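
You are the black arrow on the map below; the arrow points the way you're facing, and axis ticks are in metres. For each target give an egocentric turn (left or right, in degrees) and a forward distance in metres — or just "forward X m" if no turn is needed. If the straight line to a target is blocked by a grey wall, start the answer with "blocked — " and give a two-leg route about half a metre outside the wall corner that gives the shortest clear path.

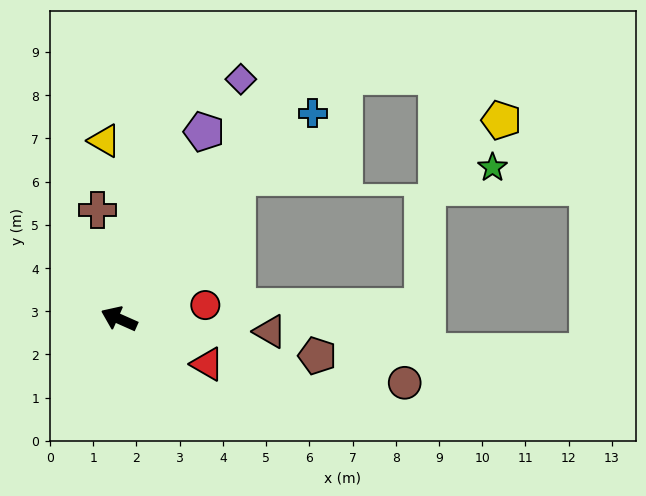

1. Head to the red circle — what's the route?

turn right 147°, forward 2.0 m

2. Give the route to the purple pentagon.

turn right 90°, forward 4.8 m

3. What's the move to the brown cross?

turn right 55°, forward 2.6 m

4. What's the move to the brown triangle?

turn right 161°, forward 3.5 m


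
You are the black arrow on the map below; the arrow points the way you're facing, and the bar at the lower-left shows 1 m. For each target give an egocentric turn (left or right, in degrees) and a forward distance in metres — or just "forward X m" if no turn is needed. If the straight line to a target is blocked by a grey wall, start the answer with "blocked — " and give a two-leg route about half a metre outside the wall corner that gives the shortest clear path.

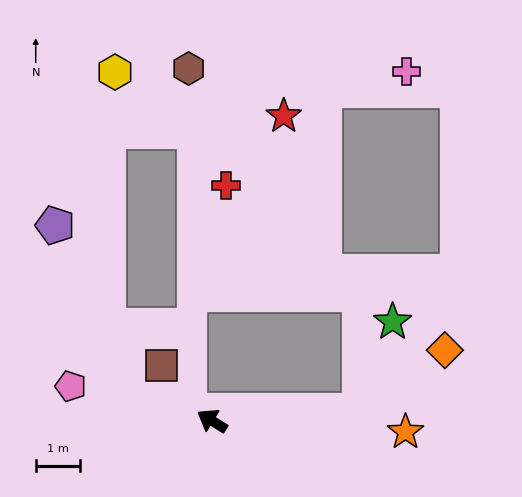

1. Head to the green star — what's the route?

blocked — turn right 145°, forward 3.4 m, then turn left 67°, forward 2.1 m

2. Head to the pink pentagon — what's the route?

turn left 18°, forward 3.3 m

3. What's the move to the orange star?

turn right 152°, forward 4.4 m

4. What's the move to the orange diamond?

blocked — turn right 145°, forward 3.4 m, then turn left 33°, forward 2.3 m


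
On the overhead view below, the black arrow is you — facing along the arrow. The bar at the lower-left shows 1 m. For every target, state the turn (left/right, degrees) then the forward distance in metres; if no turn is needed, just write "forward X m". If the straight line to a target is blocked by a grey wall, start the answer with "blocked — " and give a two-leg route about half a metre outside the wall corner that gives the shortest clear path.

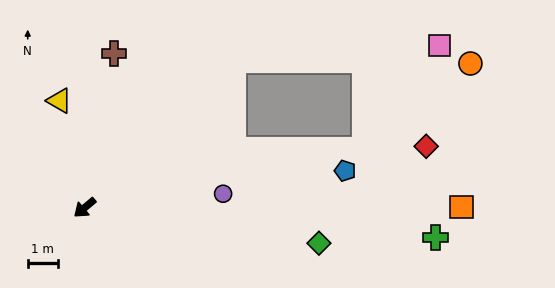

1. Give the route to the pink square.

blocked — turn left 152°, forward 9.4 m, then turn left 42°, forward 4.2 m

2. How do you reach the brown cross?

turn right 141°, forward 5.2 m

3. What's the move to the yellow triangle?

turn right 117°, forward 3.6 m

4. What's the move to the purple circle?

turn left 146°, forward 4.6 m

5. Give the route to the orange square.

turn left 140°, forward 12.4 m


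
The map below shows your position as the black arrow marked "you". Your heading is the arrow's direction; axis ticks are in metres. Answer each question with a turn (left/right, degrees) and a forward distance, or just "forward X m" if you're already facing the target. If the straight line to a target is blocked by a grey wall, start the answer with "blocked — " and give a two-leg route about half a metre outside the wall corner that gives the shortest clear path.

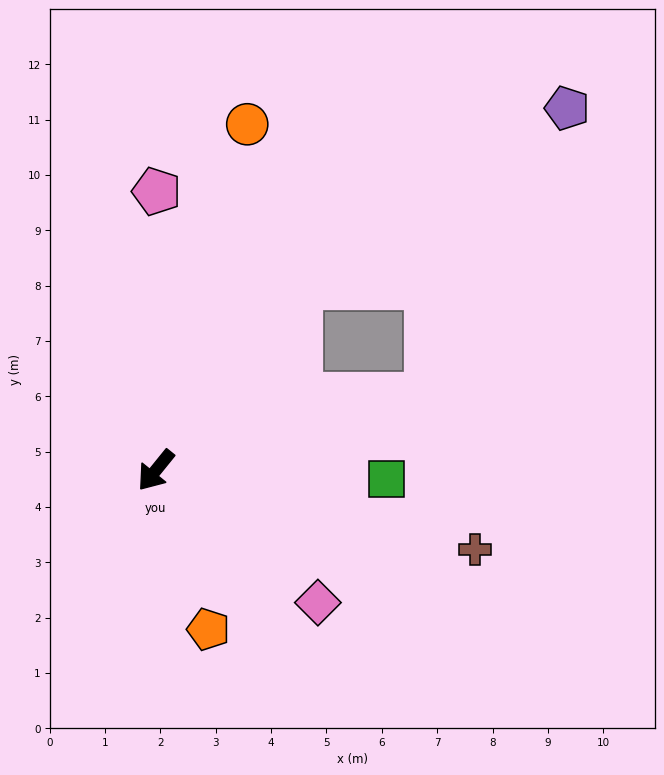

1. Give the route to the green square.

turn left 127°, forward 4.2 m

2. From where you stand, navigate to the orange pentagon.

turn left 57°, forward 3.0 m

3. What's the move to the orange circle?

turn right 156°, forward 6.5 m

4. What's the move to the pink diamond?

turn left 90°, forward 3.8 m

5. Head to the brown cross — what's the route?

turn left 115°, forward 5.9 m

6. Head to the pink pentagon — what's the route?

turn right 141°, forward 5.0 m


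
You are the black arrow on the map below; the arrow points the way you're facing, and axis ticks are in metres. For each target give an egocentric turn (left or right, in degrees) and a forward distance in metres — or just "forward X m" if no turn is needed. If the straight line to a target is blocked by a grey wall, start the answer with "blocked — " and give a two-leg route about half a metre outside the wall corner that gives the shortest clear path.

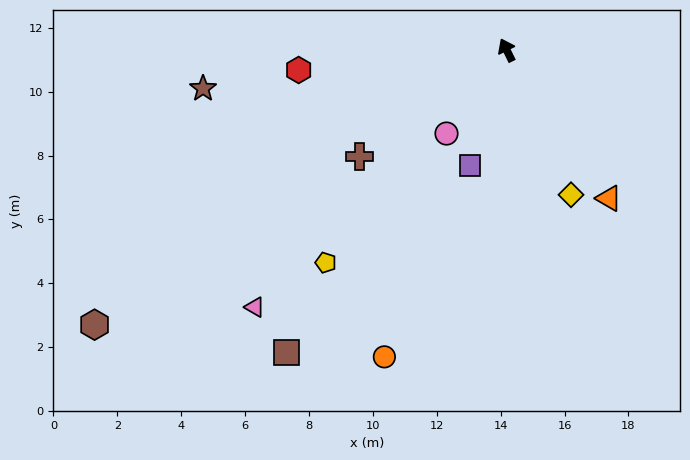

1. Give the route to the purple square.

turn left 136°, forward 3.8 m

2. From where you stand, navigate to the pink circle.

turn left 118°, forward 3.2 m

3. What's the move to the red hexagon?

turn left 69°, forward 6.5 m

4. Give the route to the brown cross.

turn left 100°, forward 5.7 m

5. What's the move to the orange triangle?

turn right 172°, forward 5.6 m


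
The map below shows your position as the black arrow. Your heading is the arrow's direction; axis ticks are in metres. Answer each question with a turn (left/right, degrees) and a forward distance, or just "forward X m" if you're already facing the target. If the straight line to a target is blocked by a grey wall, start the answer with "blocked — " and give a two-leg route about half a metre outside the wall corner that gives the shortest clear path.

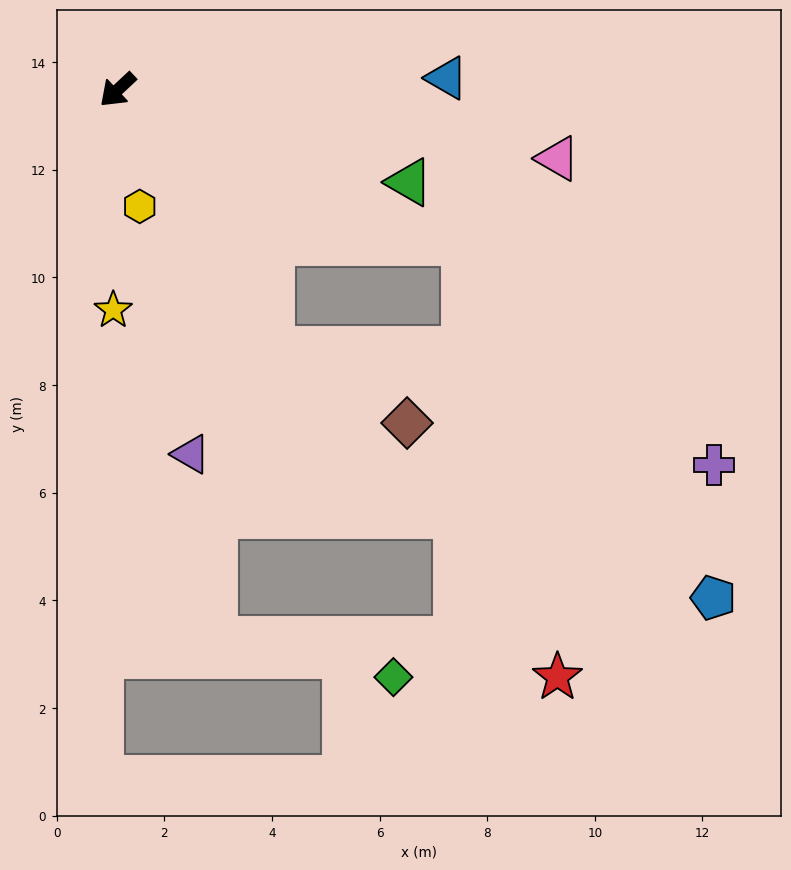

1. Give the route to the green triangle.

turn left 119°, forward 5.7 m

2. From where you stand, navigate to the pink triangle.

turn left 128°, forward 8.3 m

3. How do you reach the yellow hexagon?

turn left 58°, forward 2.2 m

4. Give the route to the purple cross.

blocked — turn left 78°, forward 5.6 m, then turn left 44°, forward 8.5 m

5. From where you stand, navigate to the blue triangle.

turn left 139°, forward 6.1 m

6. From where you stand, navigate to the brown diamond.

blocked — turn left 78°, forward 5.6 m, then turn left 30°, forward 2.9 m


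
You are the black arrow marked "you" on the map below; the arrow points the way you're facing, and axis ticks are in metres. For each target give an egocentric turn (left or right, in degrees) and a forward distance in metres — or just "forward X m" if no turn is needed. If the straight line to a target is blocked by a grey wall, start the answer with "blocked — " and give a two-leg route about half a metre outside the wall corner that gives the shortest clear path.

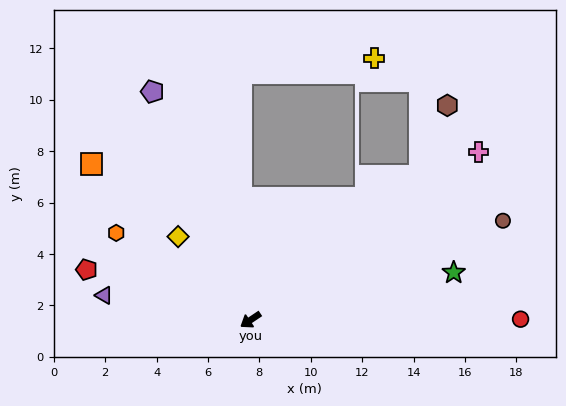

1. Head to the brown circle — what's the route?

turn left 168°, forward 10.6 m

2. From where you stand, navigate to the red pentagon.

turn right 51°, forward 6.7 m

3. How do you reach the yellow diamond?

turn right 83°, forward 4.3 m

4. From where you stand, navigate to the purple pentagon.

turn right 101°, forward 9.7 m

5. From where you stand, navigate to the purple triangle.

turn right 43°, forward 5.8 m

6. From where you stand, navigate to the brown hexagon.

blocked — turn right 173°, forward 8.6 m, then turn left 28°, forward 2.9 m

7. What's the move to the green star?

turn left 159°, forward 8.1 m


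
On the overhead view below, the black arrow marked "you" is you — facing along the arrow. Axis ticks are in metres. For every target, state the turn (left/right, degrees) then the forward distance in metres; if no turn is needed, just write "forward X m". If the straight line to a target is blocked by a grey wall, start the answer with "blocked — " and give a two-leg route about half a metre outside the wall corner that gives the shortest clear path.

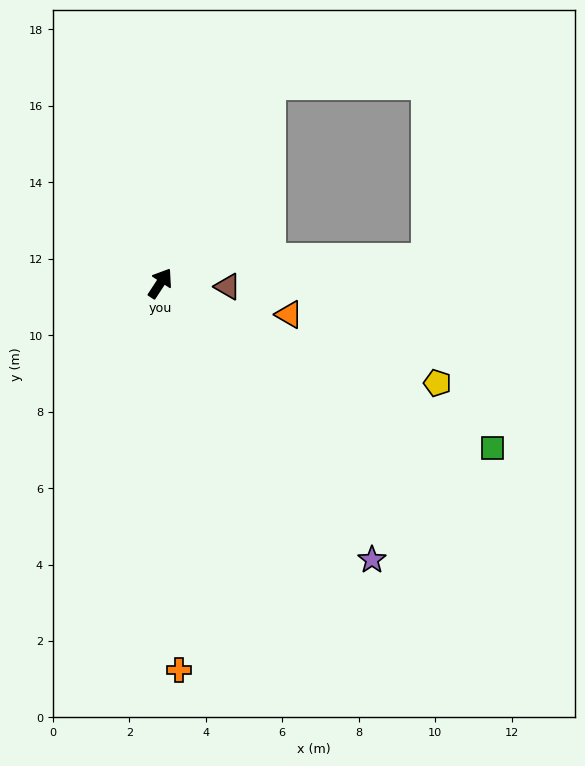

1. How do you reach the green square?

turn right 83°, forward 9.7 m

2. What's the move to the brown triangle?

turn right 60°, forward 1.8 m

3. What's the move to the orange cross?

turn right 144°, forward 10.1 m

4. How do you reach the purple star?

turn right 109°, forward 9.1 m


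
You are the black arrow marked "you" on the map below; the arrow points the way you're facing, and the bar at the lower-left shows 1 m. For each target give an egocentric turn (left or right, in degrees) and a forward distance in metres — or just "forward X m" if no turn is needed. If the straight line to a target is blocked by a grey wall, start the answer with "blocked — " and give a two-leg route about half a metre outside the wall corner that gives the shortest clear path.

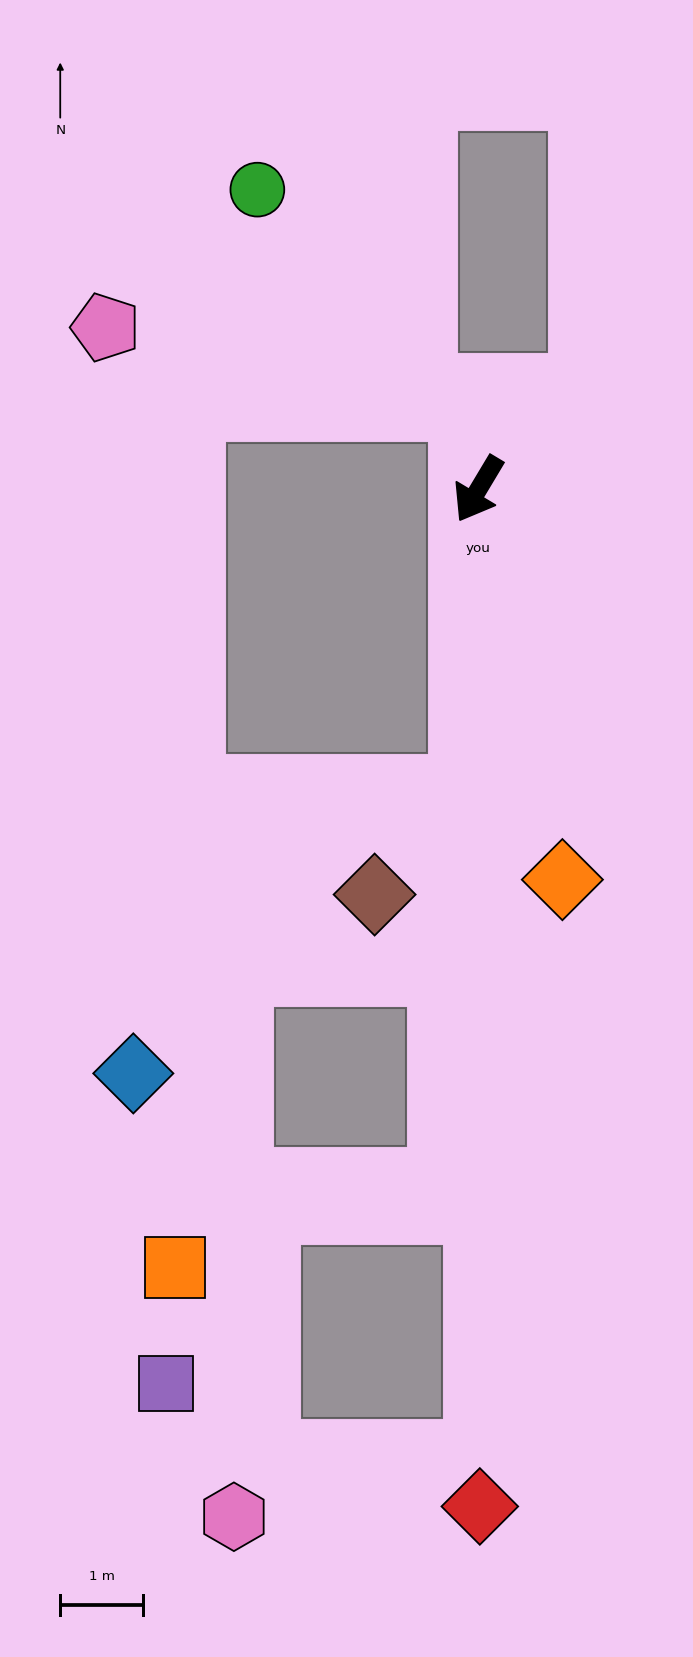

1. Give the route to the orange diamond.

turn left 43°, forward 4.8 m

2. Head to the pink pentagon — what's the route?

blocked — turn right 139°, forward 1.0 m, then turn left 68°, forward 4.5 m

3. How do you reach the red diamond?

turn left 31°, forward 12.3 m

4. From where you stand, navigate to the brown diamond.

blocked — turn left 28°, forward 3.7 m, then turn right 38°, forward 1.7 m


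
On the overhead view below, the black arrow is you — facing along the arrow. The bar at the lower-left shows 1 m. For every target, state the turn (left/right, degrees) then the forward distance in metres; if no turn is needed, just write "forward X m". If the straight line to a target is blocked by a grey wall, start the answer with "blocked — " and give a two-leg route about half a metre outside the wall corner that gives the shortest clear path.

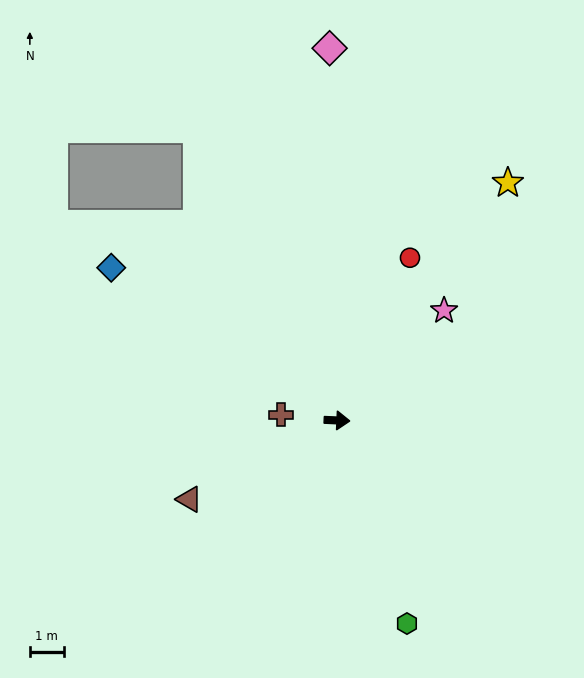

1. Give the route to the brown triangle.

turn right 149°, forward 4.9 m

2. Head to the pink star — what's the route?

turn left 48°, forward 4.5 m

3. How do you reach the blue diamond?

turn left 148°, forward 8.0 m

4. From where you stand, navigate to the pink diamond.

turn left 94°, forward 11.0 m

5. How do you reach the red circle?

turn left 68°, forward 5.3 m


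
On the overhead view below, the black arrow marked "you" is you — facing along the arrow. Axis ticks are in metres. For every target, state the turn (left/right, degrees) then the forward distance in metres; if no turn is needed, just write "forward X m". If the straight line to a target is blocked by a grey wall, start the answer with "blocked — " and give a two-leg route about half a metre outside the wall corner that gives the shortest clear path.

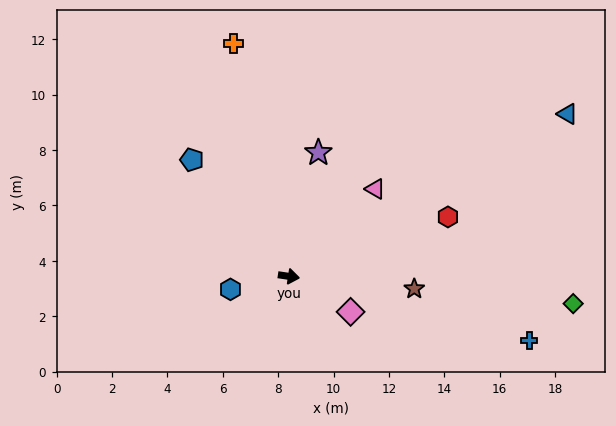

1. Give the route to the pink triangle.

turn left 54°, forward 4.4 m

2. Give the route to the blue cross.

turn right 6°, forward 9.0 m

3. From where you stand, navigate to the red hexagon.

turn left 29°, forward 6.1 m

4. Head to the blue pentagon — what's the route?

turn left 138°, forward 5.5 m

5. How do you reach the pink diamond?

turn right 21°, forward 2.6 m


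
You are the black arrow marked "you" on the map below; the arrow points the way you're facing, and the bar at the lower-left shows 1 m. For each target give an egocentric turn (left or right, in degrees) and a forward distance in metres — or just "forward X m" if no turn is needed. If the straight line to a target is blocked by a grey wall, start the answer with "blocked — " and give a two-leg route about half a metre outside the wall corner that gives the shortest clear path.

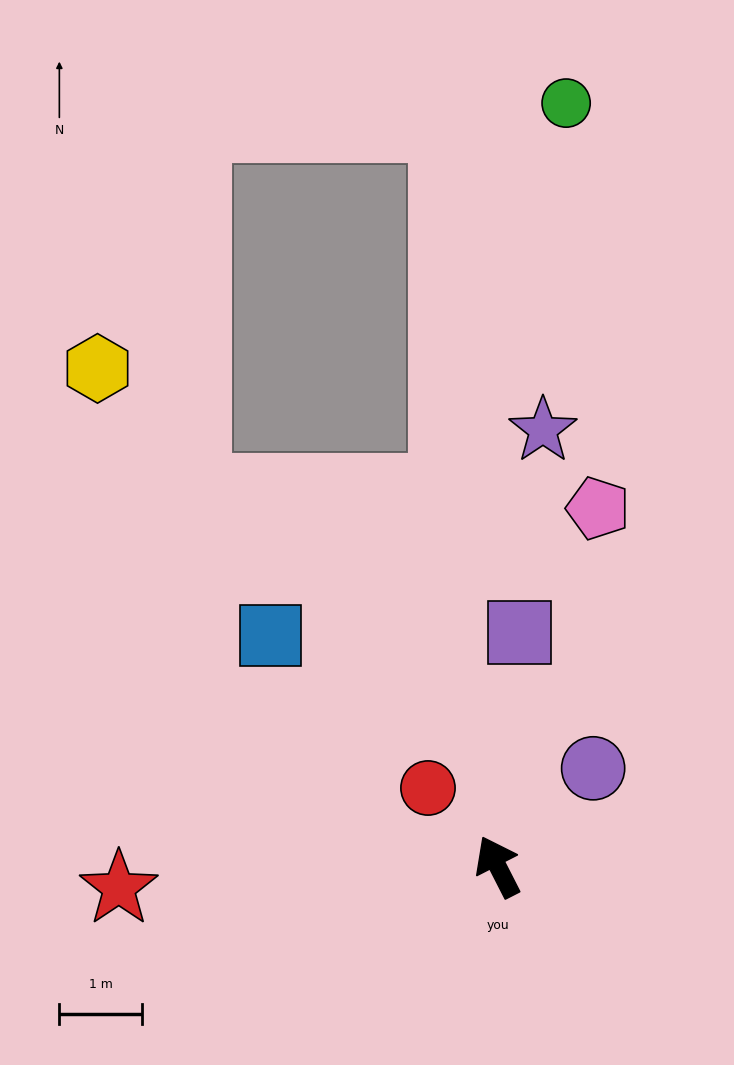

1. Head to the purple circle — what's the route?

turn right 71°, forward 1.7 m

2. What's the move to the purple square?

turn right 32°, forward 2.9 m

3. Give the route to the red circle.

turn left 15°, forward 1.3 m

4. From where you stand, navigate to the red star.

turn left 66°, forward 4.6 m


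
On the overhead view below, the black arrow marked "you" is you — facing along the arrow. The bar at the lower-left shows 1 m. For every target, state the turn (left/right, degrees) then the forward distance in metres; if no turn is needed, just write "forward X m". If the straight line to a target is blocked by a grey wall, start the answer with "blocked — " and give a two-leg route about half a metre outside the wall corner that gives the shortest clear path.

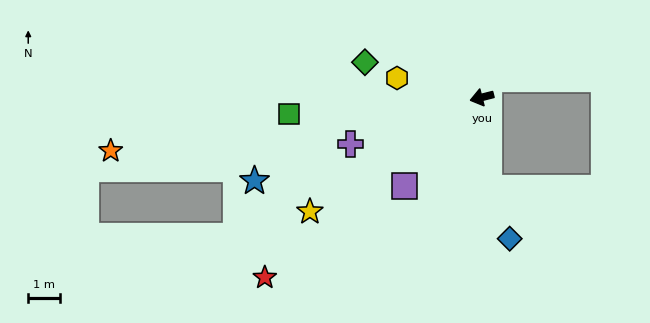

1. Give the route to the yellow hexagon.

turn right 27°, forward 2.7 m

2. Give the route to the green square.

turn right 9°, forward 6.1 m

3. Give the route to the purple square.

turn left 35°, forward 3.7 m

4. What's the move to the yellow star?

turn left 19°, forward 6.5 m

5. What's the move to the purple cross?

turn left 5°, forward 4.4 m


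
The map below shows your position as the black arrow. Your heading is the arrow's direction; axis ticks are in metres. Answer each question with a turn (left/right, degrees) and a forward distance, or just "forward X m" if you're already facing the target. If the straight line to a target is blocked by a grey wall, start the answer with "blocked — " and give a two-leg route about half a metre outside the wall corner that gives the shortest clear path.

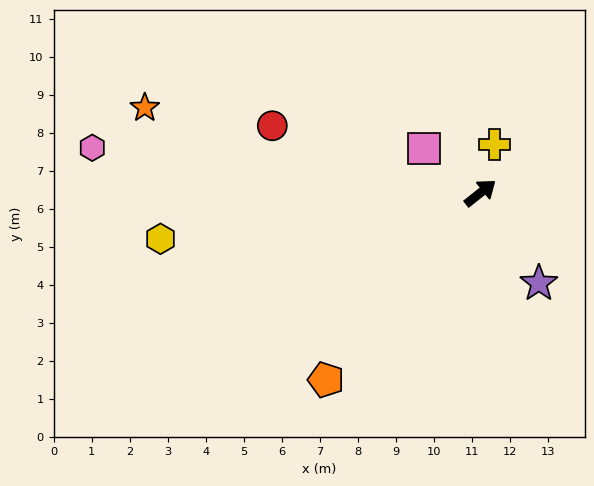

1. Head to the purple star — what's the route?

turn right 95°, forward 2.8 m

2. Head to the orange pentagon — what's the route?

turn right 168°, forward 6.4 m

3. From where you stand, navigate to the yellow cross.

turn left 35°, forward 1.3 m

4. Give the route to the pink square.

turn left 103°, forward 1.9 m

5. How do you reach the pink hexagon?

turn left 135°, forward 10.3 m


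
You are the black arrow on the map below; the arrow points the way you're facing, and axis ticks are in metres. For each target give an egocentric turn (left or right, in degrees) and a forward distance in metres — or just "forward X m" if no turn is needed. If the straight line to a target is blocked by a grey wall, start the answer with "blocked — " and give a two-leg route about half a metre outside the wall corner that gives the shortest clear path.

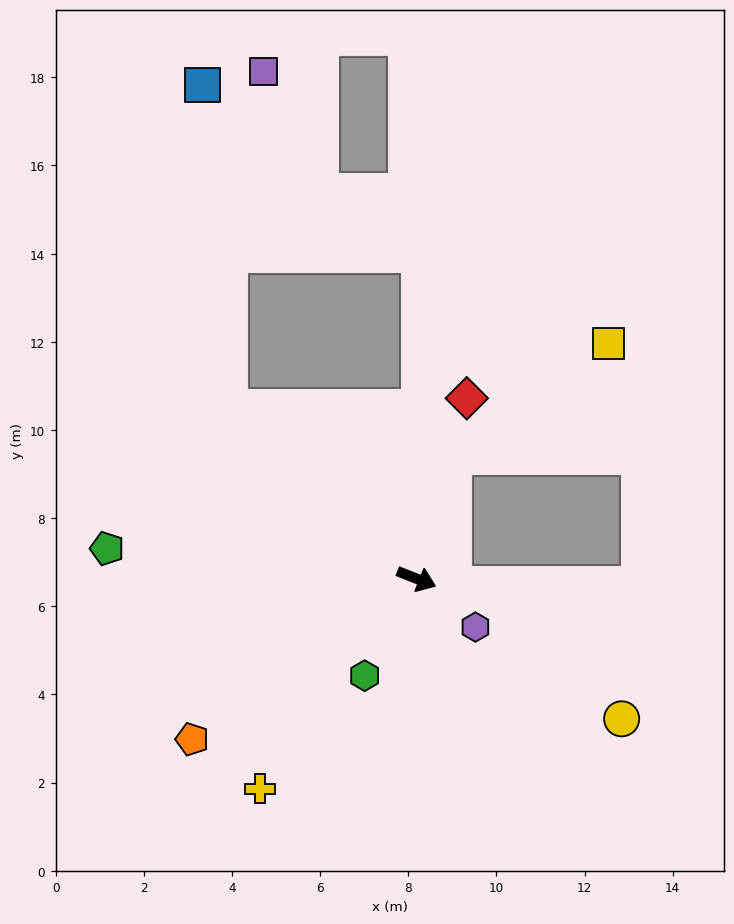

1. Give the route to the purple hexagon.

turn right 18°, forward 1.7 m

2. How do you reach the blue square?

blocked — turn left 159°, forward 5.7 m, then turn right 43°, forward 7.4 m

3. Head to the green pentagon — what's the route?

turn right 164°, forward 7.1 m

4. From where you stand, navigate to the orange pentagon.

turn right 123°, forward 6.3 m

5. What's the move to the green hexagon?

turn right 97°, forward 2.5 m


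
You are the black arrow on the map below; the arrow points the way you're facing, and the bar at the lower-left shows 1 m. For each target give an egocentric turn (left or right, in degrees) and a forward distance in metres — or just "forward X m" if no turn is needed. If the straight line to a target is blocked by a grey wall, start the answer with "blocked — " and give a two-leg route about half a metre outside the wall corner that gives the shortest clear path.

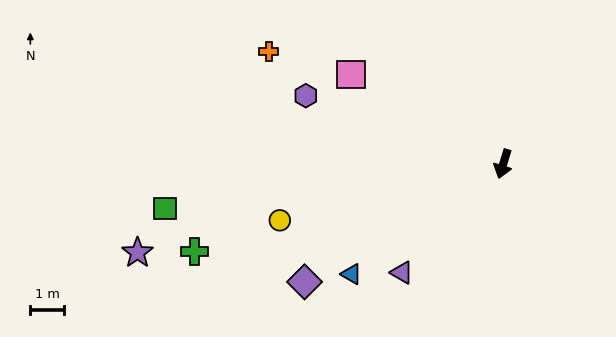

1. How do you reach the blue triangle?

turn right 37°, forward 5.6 m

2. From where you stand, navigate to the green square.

turn right 65°, forward 10.2 m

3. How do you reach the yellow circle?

turn right 59°, forward 6.9 m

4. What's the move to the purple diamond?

turn right 42°, forward 6.9 m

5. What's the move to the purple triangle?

turn right 26°, forward 4.4 m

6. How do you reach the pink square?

turn right 103°, forward 5.3 m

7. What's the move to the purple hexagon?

turn right 92°, forward 6.3 m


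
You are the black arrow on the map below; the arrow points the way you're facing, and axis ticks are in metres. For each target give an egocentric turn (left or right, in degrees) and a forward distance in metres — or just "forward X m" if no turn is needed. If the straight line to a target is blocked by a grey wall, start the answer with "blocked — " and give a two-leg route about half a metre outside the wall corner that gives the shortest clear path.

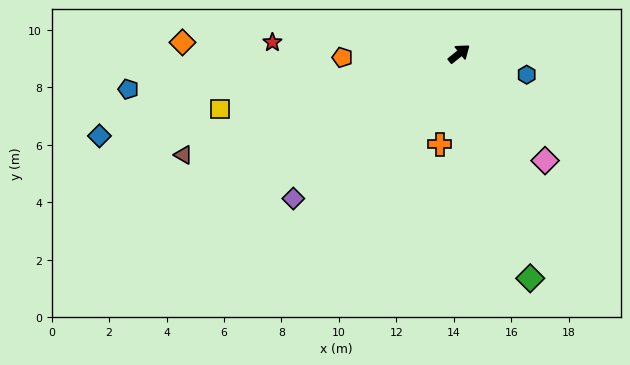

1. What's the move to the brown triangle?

turn left 161°, forward 10.2 m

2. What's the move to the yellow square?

turn left 154°, forward 8.5 m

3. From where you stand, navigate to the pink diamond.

turn right 90°, forward 4.8 m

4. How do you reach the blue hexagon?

turn right 56°, forward 2.5 m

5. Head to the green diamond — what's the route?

turn right 111°, forward 8.2 m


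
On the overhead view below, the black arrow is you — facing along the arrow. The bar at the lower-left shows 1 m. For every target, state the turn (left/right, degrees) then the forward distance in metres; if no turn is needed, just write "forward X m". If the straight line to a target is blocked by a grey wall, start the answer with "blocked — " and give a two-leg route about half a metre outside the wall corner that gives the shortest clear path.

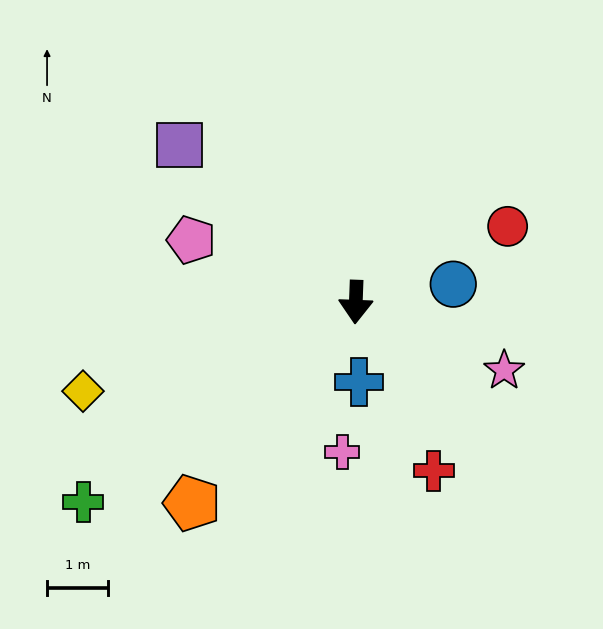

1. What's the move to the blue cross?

turn left 4°, forward 1.3 m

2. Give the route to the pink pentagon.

turn right 109°, forward 2.9 m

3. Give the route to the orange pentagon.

turn right 37°, forward 4.3 m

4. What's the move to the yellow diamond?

turn right 70°, forward 4.7 m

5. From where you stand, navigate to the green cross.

turn right 52°, forward 5.5 m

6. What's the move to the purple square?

turn right 130°, forward 3.9 m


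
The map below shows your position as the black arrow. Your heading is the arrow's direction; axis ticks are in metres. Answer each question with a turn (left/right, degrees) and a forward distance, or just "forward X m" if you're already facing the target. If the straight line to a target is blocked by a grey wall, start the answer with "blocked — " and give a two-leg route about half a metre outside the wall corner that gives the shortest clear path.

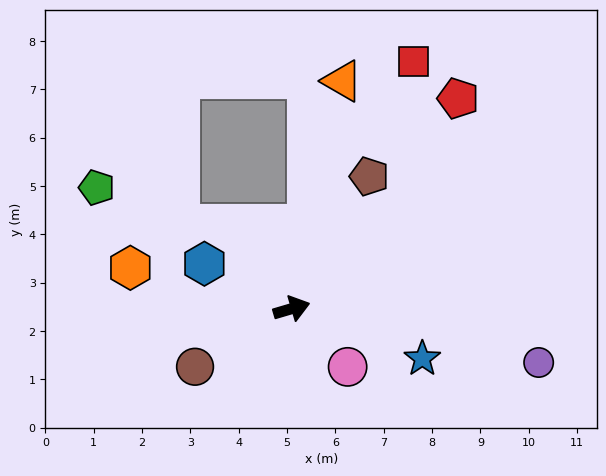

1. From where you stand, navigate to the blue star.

turn right 37°, forward 2.9 m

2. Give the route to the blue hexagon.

turn left 136°, forward 2.0 m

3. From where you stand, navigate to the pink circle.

turn right 63°, forward 1.7 m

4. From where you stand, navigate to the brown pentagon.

turn left 43°, forward 3.2 m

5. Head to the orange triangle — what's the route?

turn left 61°, forward 4.8 m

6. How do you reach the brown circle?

turn right 165°, forward 2.3 m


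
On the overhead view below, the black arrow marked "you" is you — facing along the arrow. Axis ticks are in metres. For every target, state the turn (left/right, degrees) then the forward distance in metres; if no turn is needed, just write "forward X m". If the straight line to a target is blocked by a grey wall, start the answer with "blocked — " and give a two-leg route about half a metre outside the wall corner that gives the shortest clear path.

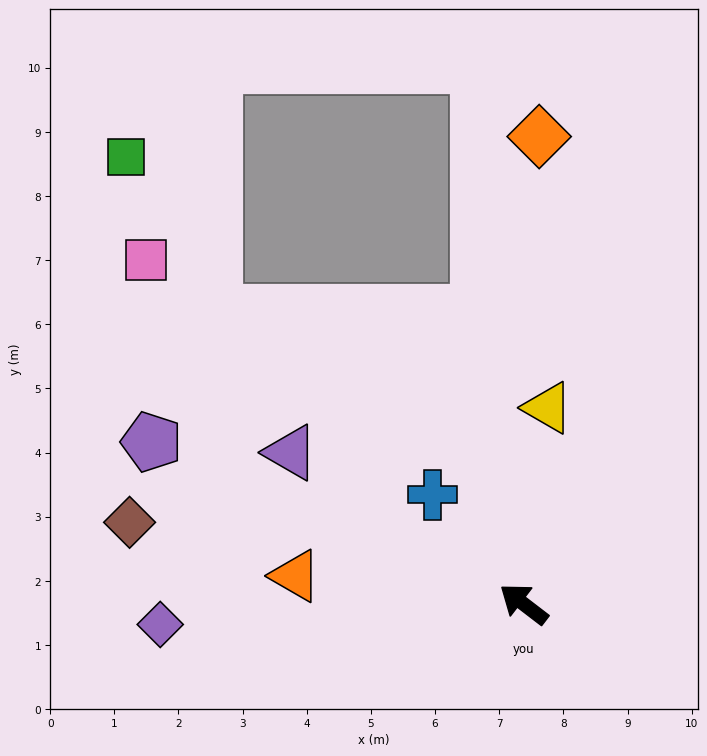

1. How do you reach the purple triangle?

turn left 4°, forward 4.3 m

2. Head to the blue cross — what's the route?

turn right 13°, forward 2.2 m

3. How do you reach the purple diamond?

turn left 41°, forward 5.7 m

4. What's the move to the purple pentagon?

turn left 14°, forward 6.3 m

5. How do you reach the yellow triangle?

turn right 60°, forward 3.1 m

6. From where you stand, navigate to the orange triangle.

turn left 30°, forward 3.6 m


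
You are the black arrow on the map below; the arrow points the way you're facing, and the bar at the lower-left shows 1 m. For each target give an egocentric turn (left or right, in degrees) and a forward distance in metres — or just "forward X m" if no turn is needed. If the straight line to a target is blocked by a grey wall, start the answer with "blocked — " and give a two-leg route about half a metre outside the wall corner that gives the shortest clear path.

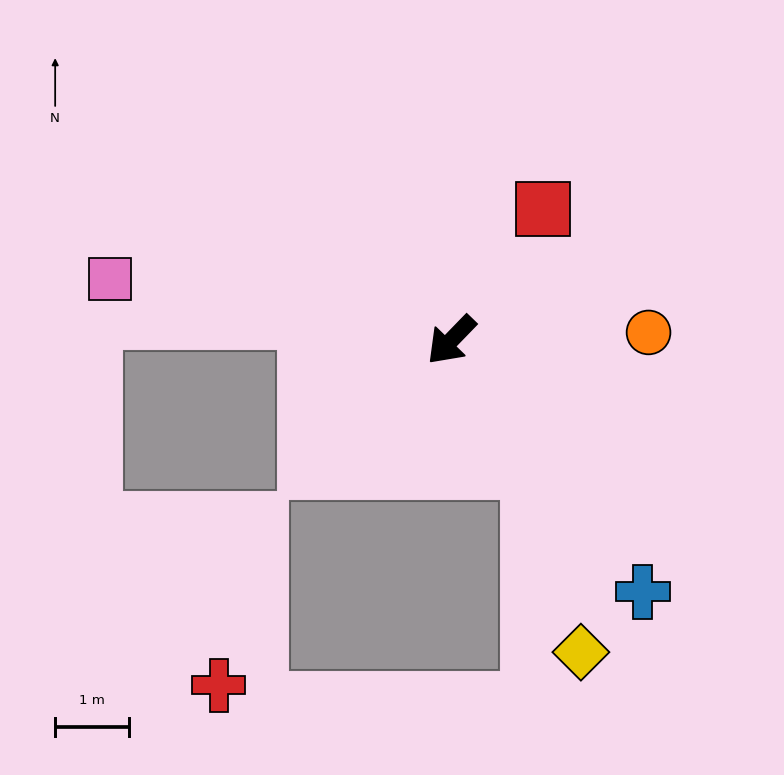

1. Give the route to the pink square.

turn right 56°, forward 4.7 m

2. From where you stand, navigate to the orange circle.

turn left 136°, forward 2.7 m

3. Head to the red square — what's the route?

turn right 171°, forward 2.2 m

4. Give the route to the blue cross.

turn left 81°, forward 4.3 m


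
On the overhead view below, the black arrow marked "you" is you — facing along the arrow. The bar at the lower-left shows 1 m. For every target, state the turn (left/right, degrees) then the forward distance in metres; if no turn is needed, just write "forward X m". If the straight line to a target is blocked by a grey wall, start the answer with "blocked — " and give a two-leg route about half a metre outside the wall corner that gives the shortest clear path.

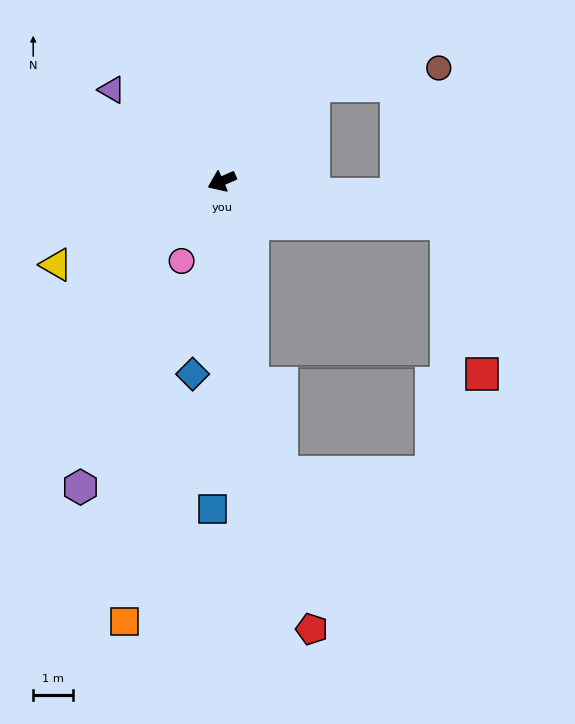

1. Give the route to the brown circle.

blocked — turn right 157°, forward 3.3 m, then turn right 39°, forward 3.2 m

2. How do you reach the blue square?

turn left 65°, forward 8.2 m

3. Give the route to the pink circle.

turn left 40°, forward 2.2 m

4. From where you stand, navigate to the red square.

blocked — turn left 146°, forward 5.7 m, then turn right 67°, forward 3.9 m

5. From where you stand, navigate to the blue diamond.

turn left 58°, forward 4.9 m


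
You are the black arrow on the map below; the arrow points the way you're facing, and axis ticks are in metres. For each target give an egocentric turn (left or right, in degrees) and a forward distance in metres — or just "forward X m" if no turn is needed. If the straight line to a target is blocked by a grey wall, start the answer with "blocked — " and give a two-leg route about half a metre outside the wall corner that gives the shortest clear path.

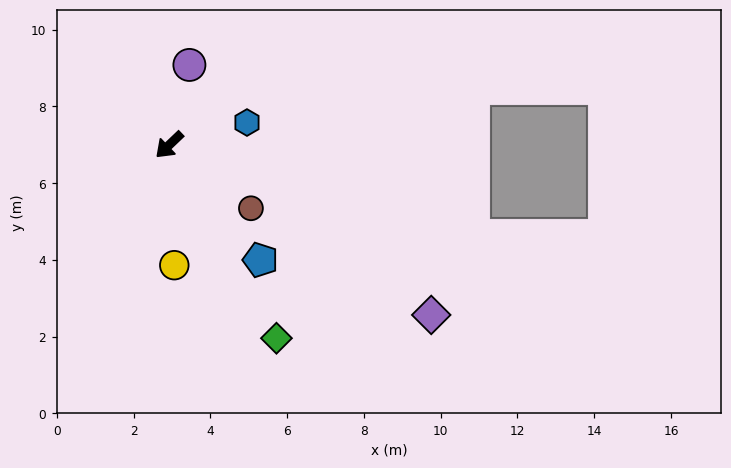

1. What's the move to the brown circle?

turn left 99°, forward 2.7 m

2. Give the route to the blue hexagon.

turn left 152°, forward 2.1 m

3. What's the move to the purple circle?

turn right 148°, forward 2.1 m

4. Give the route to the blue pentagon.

turn left 85°, forward 3.8 m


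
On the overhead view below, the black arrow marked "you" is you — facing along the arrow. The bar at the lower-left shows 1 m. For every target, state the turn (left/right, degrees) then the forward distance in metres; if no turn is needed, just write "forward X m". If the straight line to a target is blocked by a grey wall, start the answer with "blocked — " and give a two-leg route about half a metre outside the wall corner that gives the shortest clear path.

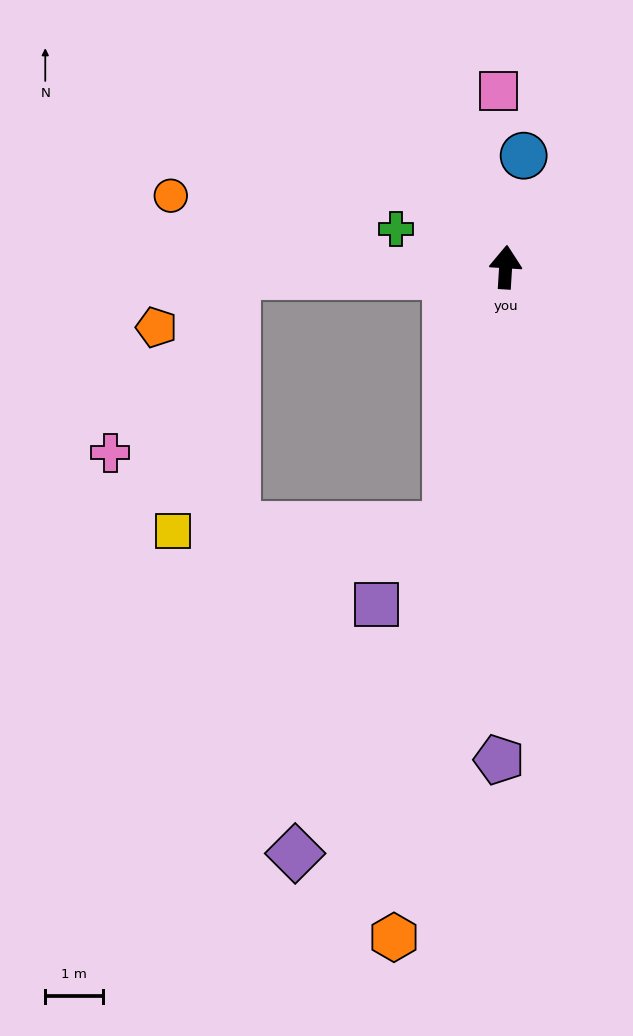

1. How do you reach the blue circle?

turn right 6°, forward 2.0 m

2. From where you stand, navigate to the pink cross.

blocked — turn left 95°, forward 4.7 m, then turn left 53°, forward 3.8 m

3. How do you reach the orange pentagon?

blocked — turn left 95°, forward 4.7 m, then turn left 32°, forward 1.7 m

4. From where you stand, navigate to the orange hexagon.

turn left 174°, forward 11.8 m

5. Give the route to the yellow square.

blocked — turn left 95°, forward 4.7 m, then turn left 75°, forward 4.6 m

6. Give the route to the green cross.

turn left 74°, forward 2.0 m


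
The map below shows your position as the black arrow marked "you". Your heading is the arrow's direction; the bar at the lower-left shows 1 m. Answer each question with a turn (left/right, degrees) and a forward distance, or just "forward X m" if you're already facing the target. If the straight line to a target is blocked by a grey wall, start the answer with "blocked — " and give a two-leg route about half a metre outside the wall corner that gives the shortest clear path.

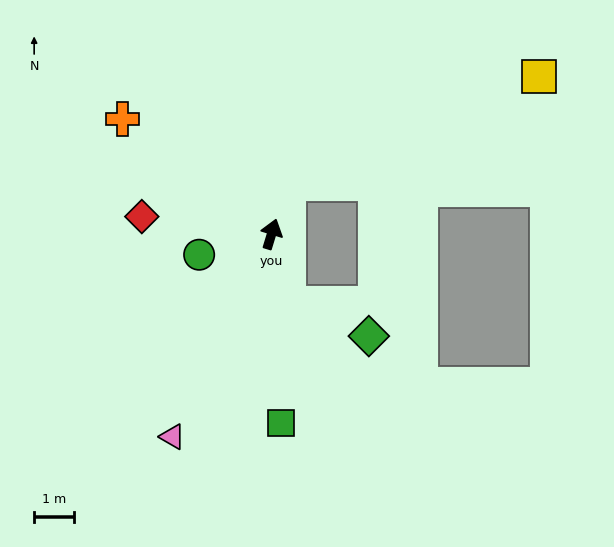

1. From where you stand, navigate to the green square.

turn right 160°, forward 4.7 m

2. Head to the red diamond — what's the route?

turn left 99°, forward 3.3 m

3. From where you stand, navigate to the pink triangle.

turn left 171°, forward 5.6 m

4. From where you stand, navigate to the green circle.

turn left 123°, forward 1.9 m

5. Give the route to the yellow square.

blocked — turn right 2°, forward 1.3 m, then turn right 48°, forward 6.8 m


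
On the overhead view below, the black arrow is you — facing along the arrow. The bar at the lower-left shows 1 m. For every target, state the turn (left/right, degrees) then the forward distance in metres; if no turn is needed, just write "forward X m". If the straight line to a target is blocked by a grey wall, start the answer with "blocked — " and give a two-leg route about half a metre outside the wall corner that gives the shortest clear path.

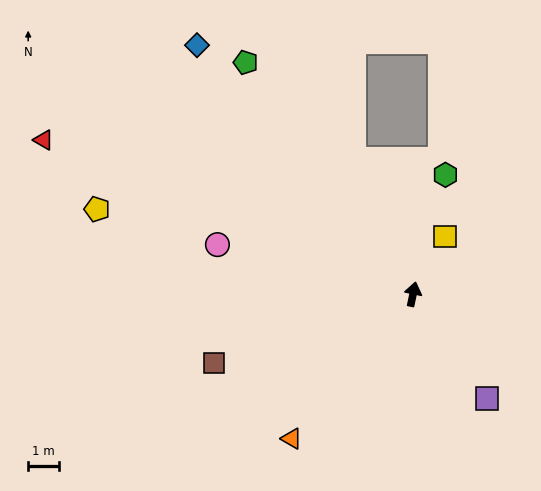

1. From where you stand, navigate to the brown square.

turn left 121°, forward 6.7 m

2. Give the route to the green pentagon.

turn left 48°, forward 9.1 m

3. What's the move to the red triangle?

turn left 79°, forward 12.8 m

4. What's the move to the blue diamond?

turn left 53°, forward 10.5 m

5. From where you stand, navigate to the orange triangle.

turn left 152°, forward 6.0 m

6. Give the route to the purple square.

turn right 133°, forward 4.1 m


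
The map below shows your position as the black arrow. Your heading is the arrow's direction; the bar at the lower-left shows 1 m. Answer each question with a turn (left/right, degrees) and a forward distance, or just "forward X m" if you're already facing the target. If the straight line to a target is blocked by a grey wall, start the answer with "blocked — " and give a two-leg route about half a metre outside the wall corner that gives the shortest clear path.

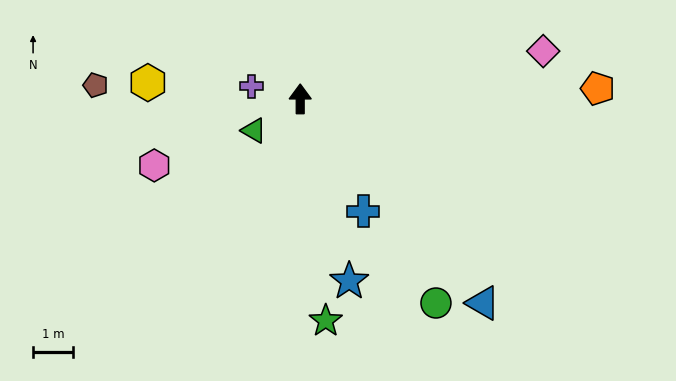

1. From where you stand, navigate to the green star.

turn right 173°, forward 5.6 m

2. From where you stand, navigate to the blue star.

turn right 165°, forward 4.8 m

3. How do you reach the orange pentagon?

turn right 88°, forward 7.5 m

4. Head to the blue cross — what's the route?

turn right 151°, forward 3.3 m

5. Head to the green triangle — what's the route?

turn left 124°, forward 1.4 m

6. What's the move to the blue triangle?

turn right 138°, forward 6.9 m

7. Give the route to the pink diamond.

turn right 79°, forward 6.3 m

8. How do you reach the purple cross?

turn left 76°, forward 1.3 m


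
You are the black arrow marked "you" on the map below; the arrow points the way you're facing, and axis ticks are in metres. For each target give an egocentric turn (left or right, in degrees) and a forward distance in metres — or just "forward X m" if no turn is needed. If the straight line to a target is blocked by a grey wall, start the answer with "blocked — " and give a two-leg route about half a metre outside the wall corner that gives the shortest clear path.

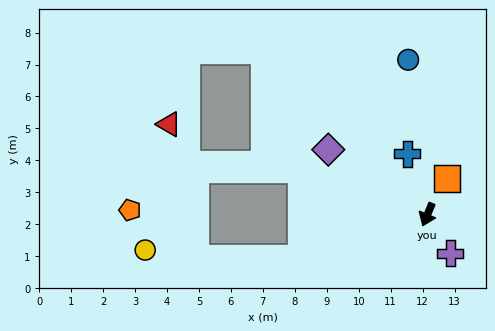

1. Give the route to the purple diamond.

turn right 101°, forward 3.7 m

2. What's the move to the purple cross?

turn left 53°, forward 1.4 m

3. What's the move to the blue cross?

turn right 139°, forward 2.0 m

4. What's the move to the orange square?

turn left 174°, forward 1.3 m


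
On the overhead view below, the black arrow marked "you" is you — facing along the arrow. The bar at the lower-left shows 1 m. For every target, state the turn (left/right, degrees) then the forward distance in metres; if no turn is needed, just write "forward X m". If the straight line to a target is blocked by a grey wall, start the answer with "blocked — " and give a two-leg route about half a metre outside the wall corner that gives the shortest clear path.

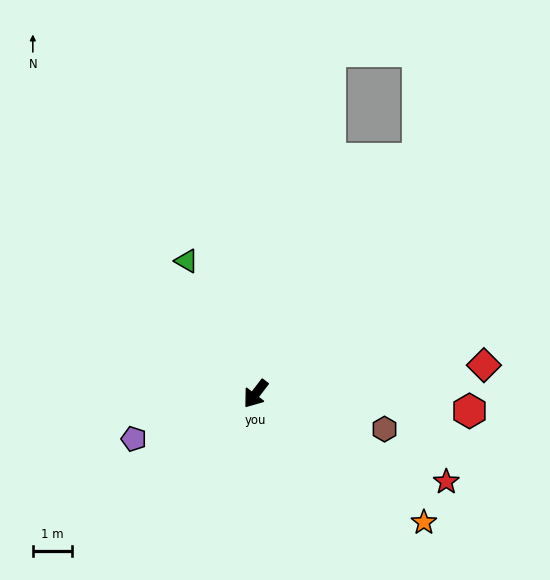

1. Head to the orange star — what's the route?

turn left 90°, forward 5.4 m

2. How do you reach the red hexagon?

turn left 123°, forward 5.5 m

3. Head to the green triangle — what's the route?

turn right 115°, forward 3.8 m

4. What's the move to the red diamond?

turn left 135°, forward 5.9 m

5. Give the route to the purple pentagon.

turn right 32°, forward 3.3 m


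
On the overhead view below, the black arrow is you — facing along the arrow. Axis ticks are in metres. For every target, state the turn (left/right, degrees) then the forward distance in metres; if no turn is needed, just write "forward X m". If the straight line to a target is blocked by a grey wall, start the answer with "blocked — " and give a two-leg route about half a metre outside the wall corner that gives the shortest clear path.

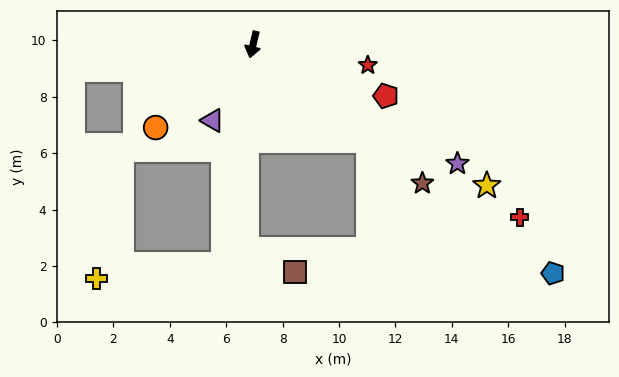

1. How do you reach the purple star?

turn left 73°, forward 8.4 m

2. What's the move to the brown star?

turn left 64°, forward 7.8 m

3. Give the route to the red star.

turn left 93°, forward 4.1 m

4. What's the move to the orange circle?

turn right 36°, forward 4.5 m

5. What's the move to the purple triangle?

turn right 15°, forward 3.1 m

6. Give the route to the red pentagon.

turn left 82°, forward 5.1 m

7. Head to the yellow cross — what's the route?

blocked — turn left 5°, forward 7.9 m, then turn right 75°, forward 4.5 m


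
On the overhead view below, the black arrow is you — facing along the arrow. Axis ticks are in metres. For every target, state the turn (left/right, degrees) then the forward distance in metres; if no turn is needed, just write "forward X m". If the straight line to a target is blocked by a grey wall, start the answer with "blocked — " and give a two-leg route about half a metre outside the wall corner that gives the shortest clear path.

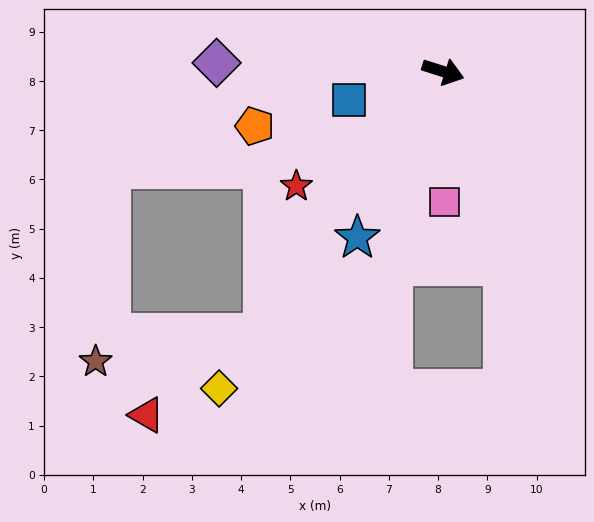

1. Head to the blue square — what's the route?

turn right 146°, forward 2.0 m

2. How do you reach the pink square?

turn right 72°, forward 2.6 m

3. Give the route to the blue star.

turn right 100°, forward 3.8 m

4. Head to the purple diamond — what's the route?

turn right 165°, forward 4.6 m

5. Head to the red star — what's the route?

turn right 124°, forward 3.8 m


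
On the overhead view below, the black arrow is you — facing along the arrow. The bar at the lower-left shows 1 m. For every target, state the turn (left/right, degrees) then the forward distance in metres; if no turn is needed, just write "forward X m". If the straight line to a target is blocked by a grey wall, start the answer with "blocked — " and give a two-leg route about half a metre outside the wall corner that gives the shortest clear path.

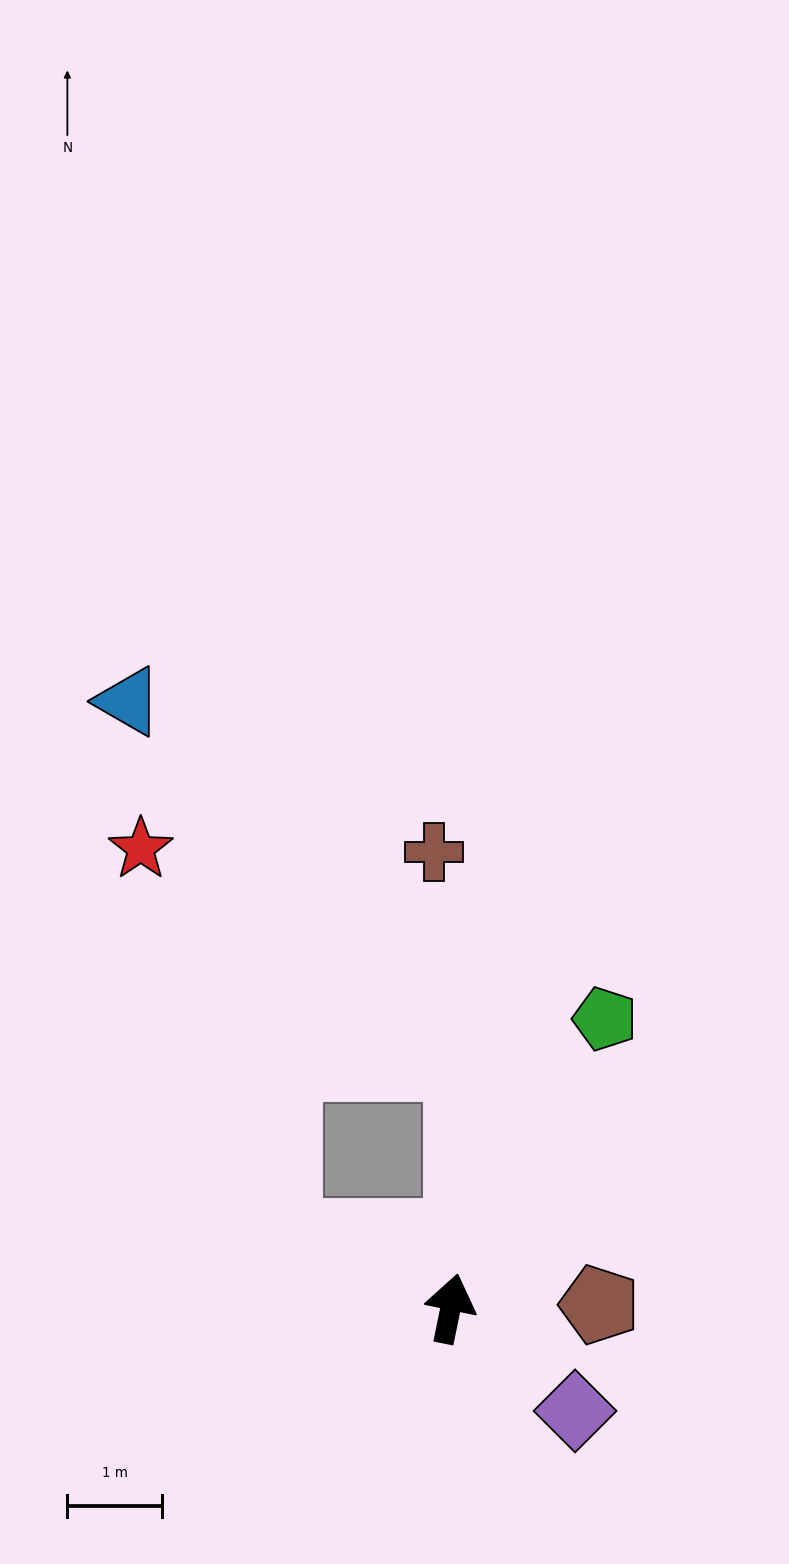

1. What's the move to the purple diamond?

turn right 118°, forward 1.7 m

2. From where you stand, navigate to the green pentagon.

turn right 16°, forward 3.5 m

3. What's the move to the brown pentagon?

turn right 77°, forward 1.6 m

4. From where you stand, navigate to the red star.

blocked — turn left 79°, forward 1.9 m, then turn right 48°, forward 4.4 m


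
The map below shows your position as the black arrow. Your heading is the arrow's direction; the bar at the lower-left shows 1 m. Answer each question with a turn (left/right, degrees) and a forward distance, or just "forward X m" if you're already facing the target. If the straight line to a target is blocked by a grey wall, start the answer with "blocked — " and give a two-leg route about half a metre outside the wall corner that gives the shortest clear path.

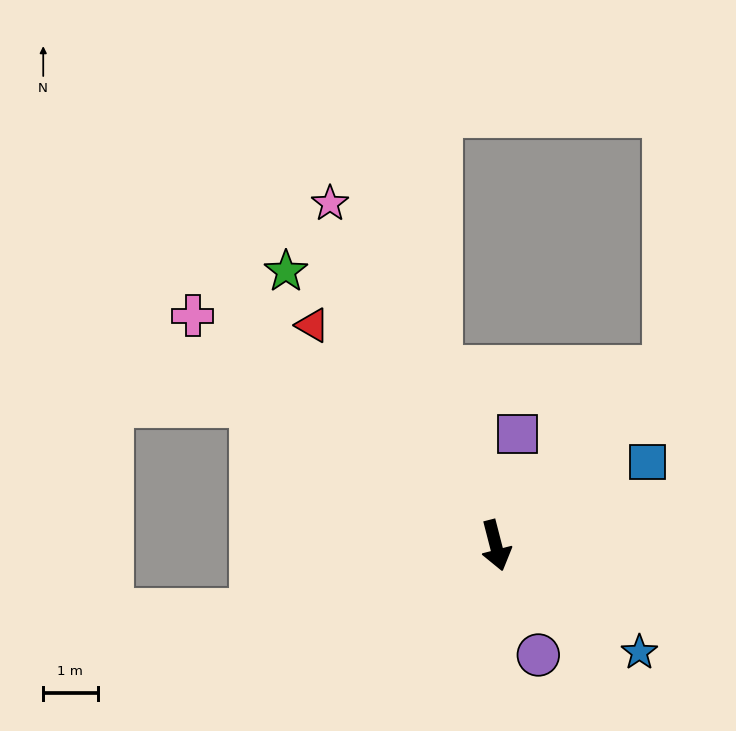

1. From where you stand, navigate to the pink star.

turn right 169°, forward 7.0 m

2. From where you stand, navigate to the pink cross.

turn right 142°, forward 7.0 m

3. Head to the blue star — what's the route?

turn left 39°, forward 3.3 m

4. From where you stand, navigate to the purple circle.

turn left 7°, forward 2.2 m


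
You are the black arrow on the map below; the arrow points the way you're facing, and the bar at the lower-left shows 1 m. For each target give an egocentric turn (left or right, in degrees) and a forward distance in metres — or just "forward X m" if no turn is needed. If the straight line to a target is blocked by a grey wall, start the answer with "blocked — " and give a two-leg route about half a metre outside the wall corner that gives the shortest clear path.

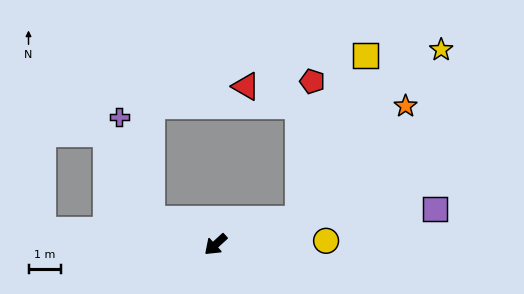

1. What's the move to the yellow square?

blocked — turn left 155°, forward 2.7 m, then turn left 50°, forward 5.4 m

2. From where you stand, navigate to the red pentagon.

blocked — turn left 155°, forward 2.7 m, then turn left 67°, forward 4.2 m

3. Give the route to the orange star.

blocked — turn left 155°, forward 2.7 m, then turn left 29°, forward 4.8 m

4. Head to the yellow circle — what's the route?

turn left 140°, forward 3.4 m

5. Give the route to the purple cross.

blocked — turn right 64°, forward 2.1 m, then turn right 51°, forward 3.3 m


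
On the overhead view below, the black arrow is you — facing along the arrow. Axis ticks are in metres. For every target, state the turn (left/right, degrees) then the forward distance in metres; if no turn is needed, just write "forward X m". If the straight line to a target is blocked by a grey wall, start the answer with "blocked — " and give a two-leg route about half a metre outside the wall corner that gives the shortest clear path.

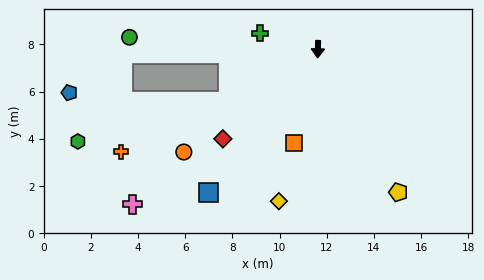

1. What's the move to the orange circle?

turn right 51°, forward 7.2 m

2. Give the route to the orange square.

turn right 13°, forward 4.1 m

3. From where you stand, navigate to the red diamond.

turn right 45°, forward 5.5 m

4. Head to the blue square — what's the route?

turn right 36°, forward 7.6 m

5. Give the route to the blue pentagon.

blocked — turn right 87°, forward 8.3 m, then turn left 35°, forward 2.8 m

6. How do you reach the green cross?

turn right 104°, forward 2.5 m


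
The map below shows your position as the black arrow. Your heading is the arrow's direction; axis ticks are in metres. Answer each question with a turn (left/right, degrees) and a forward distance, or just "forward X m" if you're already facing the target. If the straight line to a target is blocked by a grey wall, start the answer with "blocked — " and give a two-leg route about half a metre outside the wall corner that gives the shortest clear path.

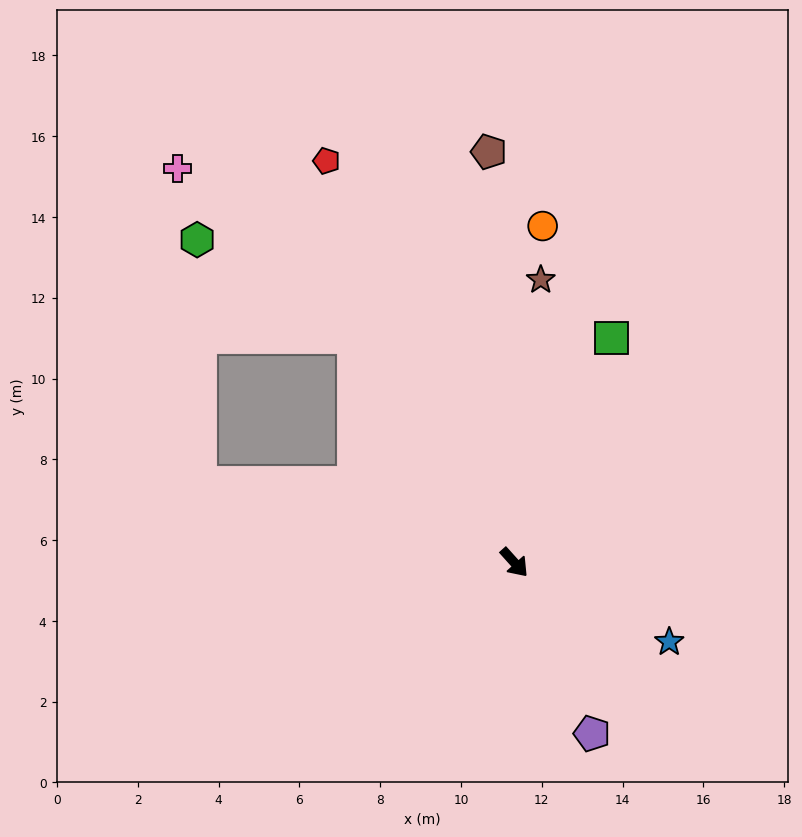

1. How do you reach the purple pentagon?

turn right 18°, forward 4.6 m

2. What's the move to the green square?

turn left 115°, forward 6.1 m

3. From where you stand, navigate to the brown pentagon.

turn left 142°, forward 10.2 m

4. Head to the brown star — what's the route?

turn left 133°, forward 7.0 m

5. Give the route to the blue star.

turn left 21°, forward 4.3 m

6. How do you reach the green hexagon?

blocked — turn left 173°, forward 6.8 m, then turn left 23°, forward 4.6 m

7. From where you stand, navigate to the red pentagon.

turn left 163°, forward 11.0 m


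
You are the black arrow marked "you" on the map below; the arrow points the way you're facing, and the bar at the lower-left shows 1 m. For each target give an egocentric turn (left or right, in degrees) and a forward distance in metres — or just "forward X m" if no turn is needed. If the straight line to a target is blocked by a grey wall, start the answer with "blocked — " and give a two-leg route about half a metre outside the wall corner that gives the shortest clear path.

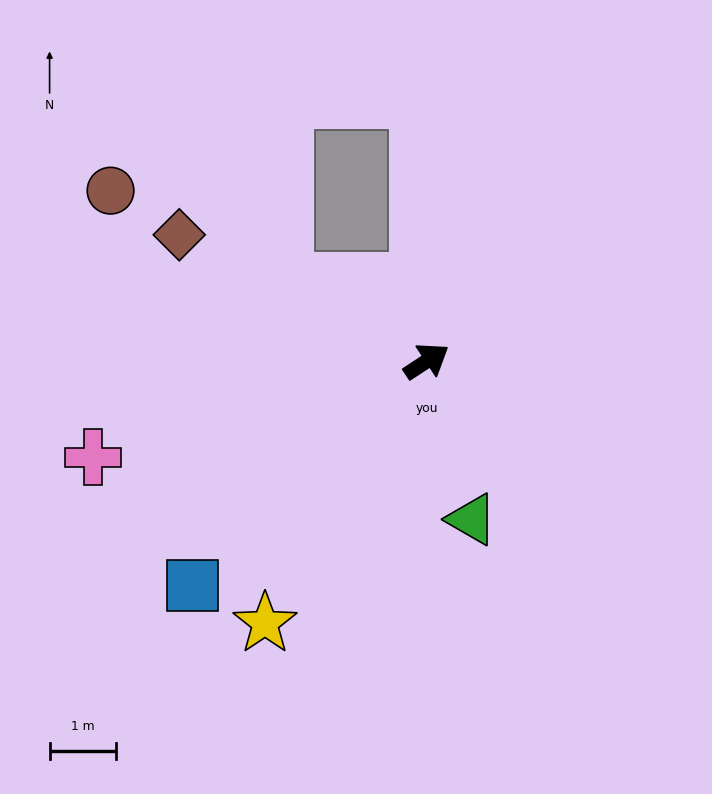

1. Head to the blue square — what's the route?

turn right 170°, forward 4.9 m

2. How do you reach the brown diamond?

turn left 120°, forward 4.2 m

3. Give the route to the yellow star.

turn right 155°, forward 4.6 m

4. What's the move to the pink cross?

turn left 163°, forward 5.2 m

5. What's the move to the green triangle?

turn right 108°, forward 2.5 m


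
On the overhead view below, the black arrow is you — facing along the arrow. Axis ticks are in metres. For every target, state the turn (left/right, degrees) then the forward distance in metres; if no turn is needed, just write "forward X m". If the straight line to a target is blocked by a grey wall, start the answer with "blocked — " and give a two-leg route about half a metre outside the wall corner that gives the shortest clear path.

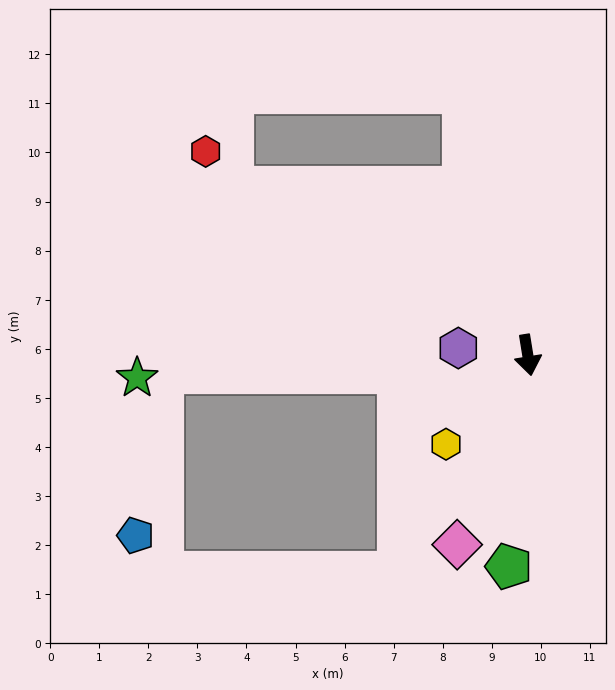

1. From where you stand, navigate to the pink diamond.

turn right 30°, forward 4.1 m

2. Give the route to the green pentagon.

turn right 14°, forward 4.3 m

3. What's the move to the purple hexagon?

turn right 105°, forward 1.4 m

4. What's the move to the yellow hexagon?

turn right 52°, forward 2.5 m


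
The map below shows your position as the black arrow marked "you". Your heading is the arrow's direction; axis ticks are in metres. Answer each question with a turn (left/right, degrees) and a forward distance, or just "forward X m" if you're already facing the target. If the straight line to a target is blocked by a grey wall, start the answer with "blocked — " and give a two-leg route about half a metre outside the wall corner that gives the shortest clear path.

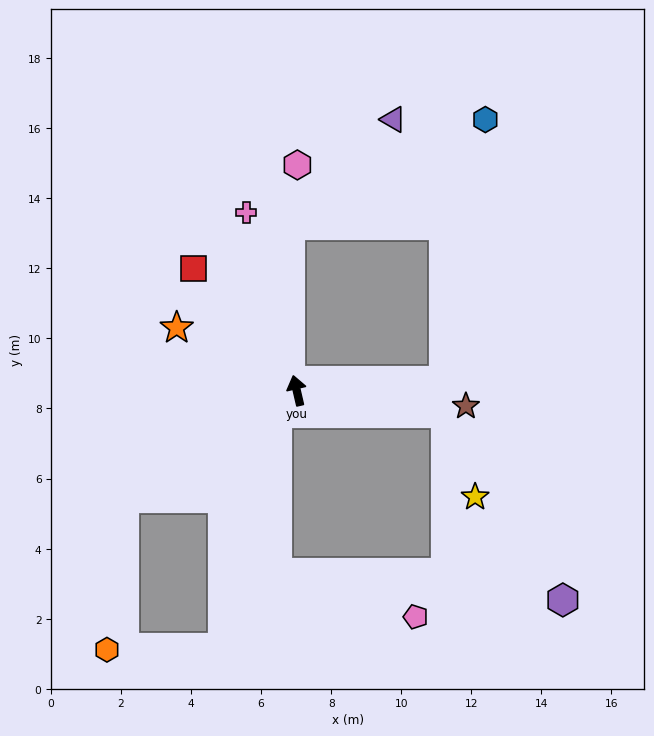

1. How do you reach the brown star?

turn right 108°, forward 4.8 m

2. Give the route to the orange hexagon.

blocked — turn left 109°, forward 5.8 m, then turn left 51°, forward 4.4 m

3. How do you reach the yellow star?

blocked — turn right 112°, forward 4.3 m, then turn right 62°, forward 2.5 m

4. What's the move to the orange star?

turn left 49°, forward 3.9 m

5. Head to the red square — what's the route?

turn left 27°, forward 4.6 m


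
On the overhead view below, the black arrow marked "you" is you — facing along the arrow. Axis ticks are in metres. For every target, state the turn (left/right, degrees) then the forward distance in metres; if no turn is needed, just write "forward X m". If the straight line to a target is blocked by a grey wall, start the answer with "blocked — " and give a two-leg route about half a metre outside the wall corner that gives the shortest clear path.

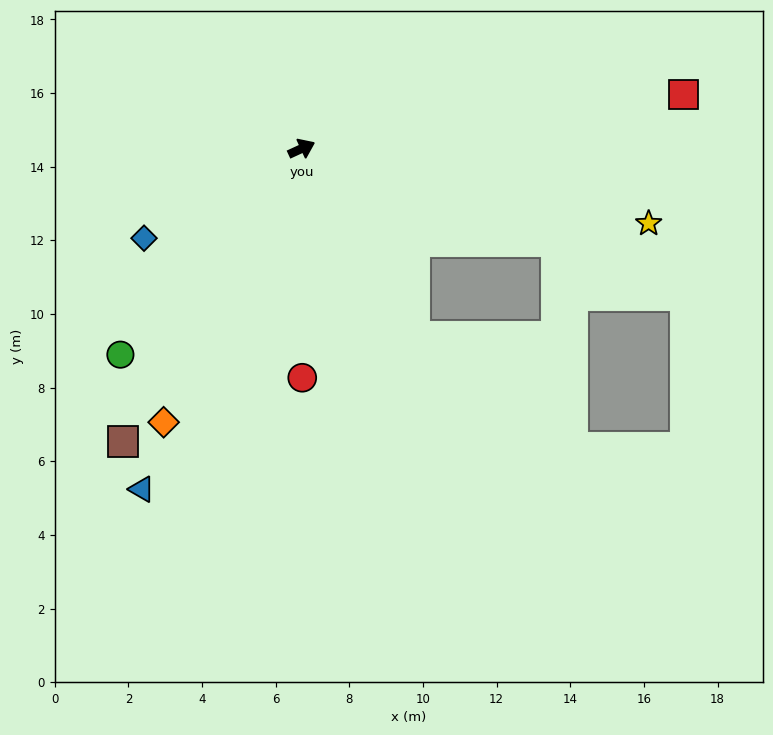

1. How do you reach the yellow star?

turn right 37°, forward 9.6 m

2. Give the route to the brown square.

turn right 146°, forward 9.3 m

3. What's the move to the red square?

turn right 17°, forward 10.5 m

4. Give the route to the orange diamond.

turn right 141°, forward 8.3 m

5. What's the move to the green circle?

turn right 156°, forward 7.5 m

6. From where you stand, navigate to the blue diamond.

turn right 175°, forward 4.9 m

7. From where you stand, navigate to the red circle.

turn right 115°, forward 6.2 m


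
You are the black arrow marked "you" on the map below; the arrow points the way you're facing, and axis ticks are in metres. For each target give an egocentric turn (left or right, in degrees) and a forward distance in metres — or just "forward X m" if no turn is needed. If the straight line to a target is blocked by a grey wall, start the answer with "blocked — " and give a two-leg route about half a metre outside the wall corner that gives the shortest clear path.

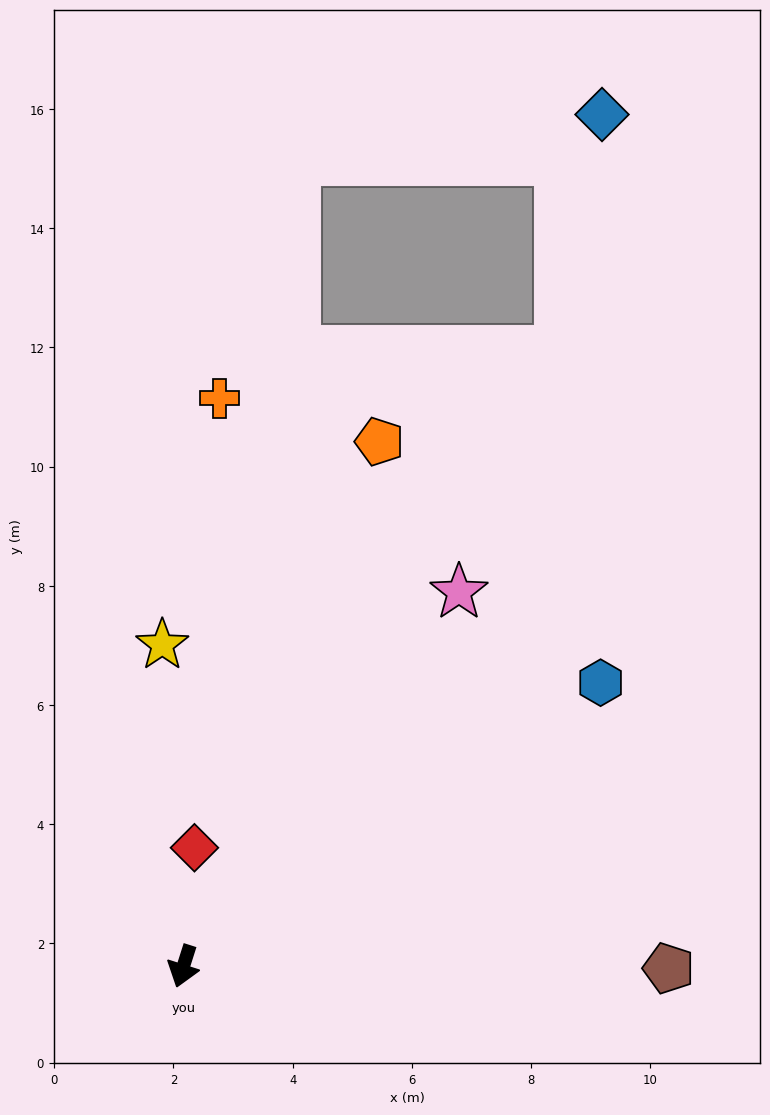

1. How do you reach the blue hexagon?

turn left 142°, forward 8.5 m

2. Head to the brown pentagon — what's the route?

turn left 107°, forward 8.1 m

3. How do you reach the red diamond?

turn right 168°, forward 2.0 m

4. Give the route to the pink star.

turn left 161°, forward 7.8 m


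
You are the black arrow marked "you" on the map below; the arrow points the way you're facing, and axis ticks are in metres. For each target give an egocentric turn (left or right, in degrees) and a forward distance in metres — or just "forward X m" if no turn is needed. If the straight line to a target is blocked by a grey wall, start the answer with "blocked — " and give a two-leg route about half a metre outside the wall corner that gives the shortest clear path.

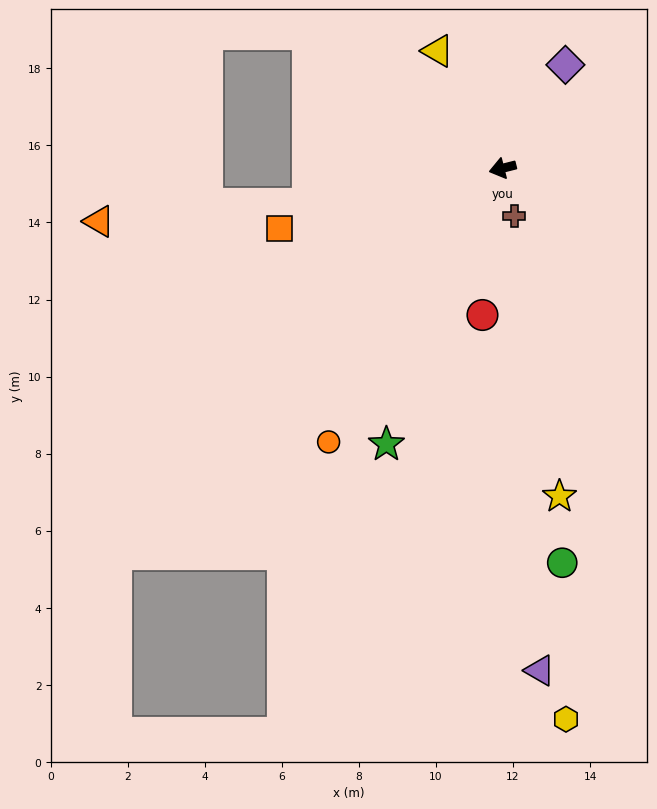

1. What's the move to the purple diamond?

turn right 135°, forward 3.1 m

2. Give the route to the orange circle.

turn left 43°, forward 8.4 m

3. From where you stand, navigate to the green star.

turn left 53°, forward 7.8 m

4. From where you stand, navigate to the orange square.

forward 6.0 m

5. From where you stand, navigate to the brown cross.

turn left 90°, forward 1.3 m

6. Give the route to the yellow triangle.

turn right 75°, forward 3.5 m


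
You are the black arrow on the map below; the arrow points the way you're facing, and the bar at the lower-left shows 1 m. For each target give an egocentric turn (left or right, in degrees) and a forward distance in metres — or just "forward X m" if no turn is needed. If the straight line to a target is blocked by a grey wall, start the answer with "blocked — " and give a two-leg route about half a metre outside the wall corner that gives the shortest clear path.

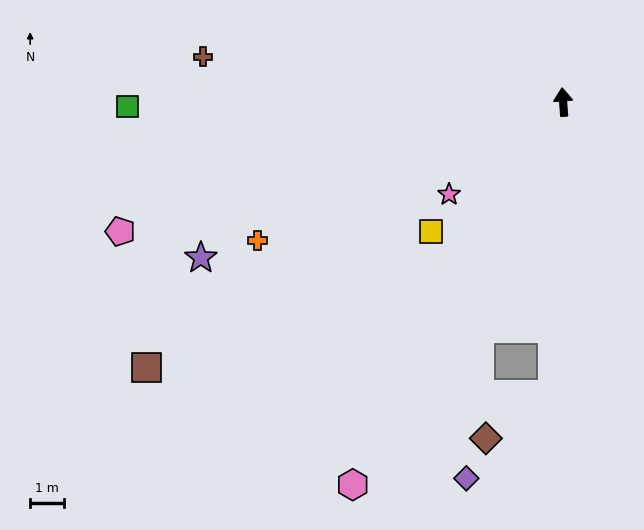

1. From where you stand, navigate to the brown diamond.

blocked — turn left 174°, forward 8.7 m, then turn right 55°, forward 2.4 m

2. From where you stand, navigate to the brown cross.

turn left 79°, forward 10.7 m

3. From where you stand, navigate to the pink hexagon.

turn left 147°, forward 12.9 m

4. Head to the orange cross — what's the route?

turn left 110°, forward 9.9 m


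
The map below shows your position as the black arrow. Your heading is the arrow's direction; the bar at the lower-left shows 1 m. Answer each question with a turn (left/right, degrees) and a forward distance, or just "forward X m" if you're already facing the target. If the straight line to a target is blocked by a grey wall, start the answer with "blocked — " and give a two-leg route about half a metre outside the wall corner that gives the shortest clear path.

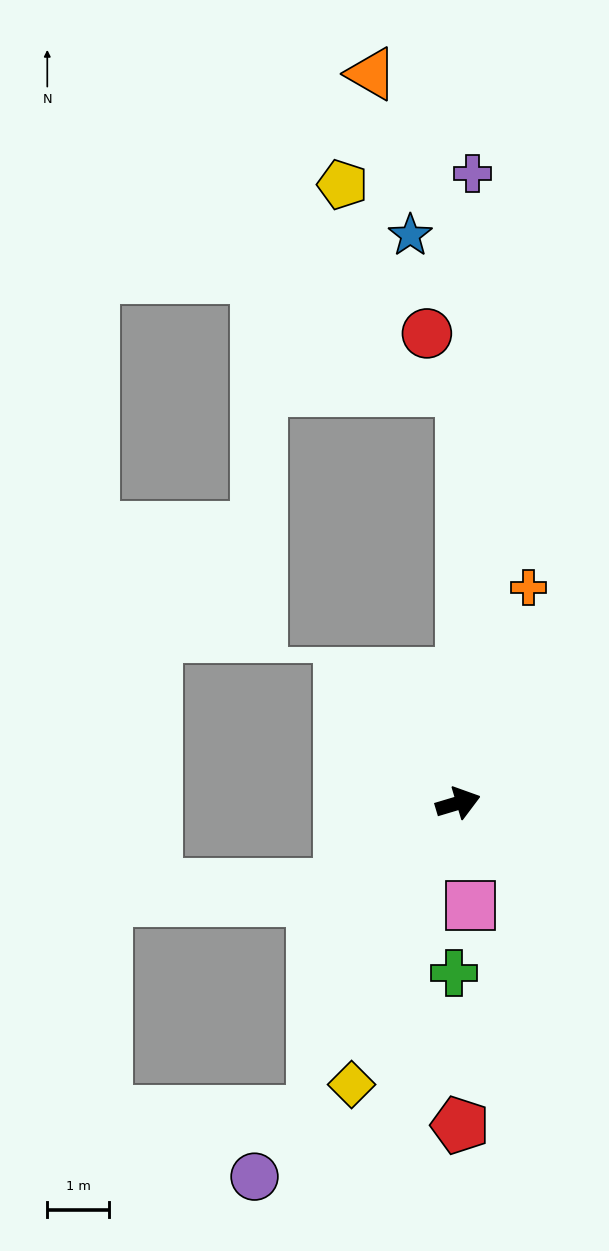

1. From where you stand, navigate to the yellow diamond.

turn right 127°, forward 4.9 m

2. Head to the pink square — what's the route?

turn right 100°, forward 1.7 m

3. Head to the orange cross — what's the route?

turn left 55°, forward 3.7 m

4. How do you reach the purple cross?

turn left 72°, forward 10.2 m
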